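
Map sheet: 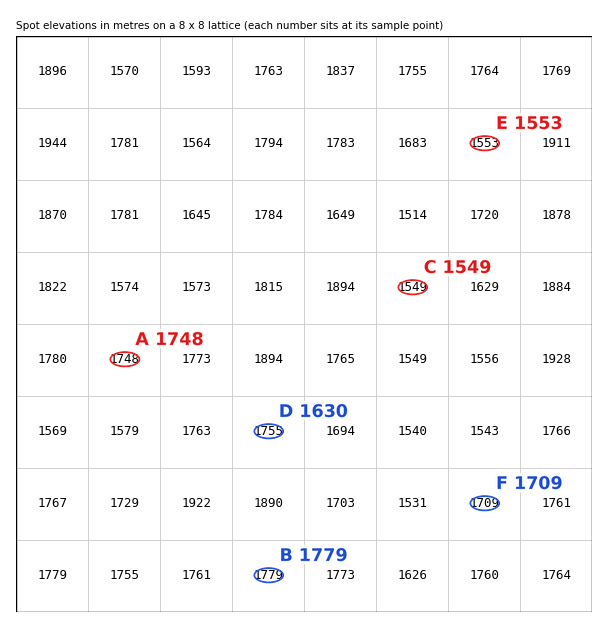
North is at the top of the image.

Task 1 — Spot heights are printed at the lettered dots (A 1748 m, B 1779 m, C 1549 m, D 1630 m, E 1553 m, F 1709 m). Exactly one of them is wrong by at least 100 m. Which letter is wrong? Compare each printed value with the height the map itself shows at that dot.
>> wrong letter D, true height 1755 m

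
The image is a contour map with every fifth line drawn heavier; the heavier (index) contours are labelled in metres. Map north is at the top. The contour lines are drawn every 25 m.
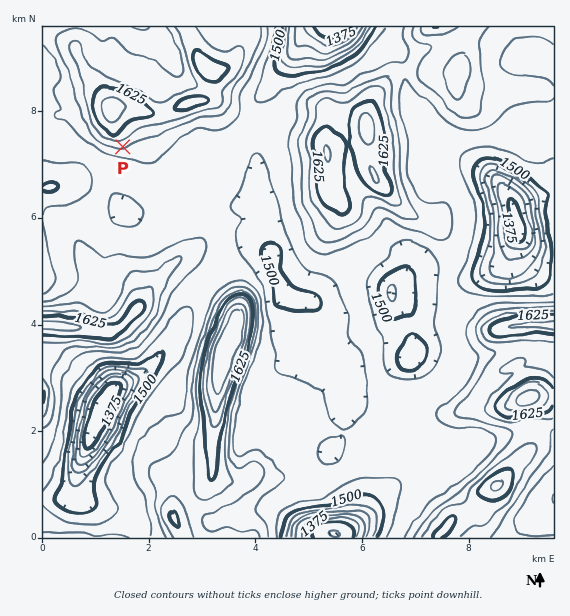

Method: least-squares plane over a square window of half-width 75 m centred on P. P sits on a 9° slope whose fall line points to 164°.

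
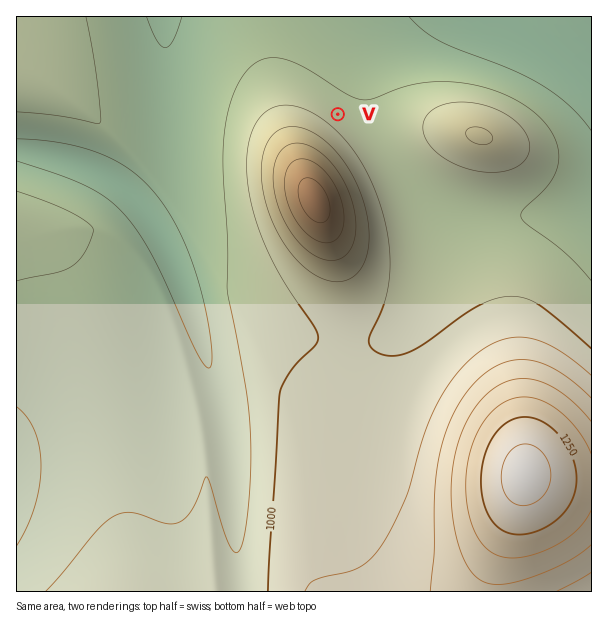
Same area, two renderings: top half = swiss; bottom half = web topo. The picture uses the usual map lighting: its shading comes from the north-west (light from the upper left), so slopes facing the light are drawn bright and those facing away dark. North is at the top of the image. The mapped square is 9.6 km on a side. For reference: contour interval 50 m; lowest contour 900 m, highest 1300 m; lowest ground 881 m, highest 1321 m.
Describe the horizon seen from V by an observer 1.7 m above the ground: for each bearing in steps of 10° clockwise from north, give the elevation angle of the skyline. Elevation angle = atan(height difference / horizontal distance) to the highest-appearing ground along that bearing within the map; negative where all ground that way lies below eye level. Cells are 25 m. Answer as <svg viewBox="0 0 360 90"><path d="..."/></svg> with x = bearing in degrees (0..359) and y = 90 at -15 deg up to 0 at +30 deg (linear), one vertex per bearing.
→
<svg viewBox="0 0 360 90"><path d="M0 64l10 0 10 0 10 0 10 0 10 0 10-1 10-1 10-2 10-3 10-1 10 2 10 2 10 0 10-3 10-3 10 0 10-4 10-6 10-4 10-2 10 0 10 1 10 2 10 3 10 3 10 2 10 3 10 3 10 2 10 2 10 2 10 1 10 0 10 1 10 0"/></svg>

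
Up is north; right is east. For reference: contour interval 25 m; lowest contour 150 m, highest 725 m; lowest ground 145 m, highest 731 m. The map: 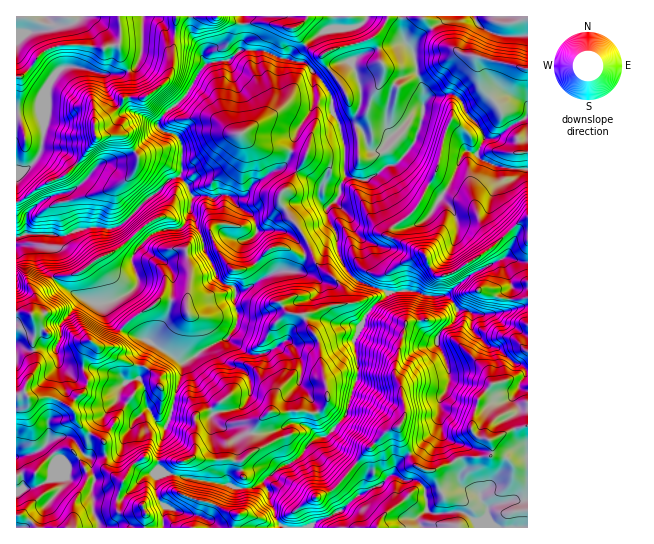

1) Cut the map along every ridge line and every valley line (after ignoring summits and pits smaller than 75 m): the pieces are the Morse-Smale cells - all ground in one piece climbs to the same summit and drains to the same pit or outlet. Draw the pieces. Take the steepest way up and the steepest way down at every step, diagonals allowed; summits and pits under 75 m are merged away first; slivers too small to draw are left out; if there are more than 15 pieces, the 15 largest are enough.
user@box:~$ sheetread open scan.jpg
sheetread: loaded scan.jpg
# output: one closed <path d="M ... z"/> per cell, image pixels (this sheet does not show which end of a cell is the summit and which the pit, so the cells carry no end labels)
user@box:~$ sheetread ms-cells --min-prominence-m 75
<path d="M445 16l-110 0-1 13-9 2-11 6-24 22-8 0-17-8-26 0-10 9-23 4-10 13-8 16-25 22-6 10 5 6 13 4 6 7 2 28-5 7-9 3-11 12-9 5-31 30-9 2-16-2-14 2-14 7-42-1-7 3 1 290 81 0 1-6-6-9-1-15 0-12 3-8-6-20 29-5 5-6 1-9 11-19 11-10 5 2 2 7 8 7 5 2 15-49 2-13 4-5 6 18 19 35 18-2 12-4 5-5 4-8 0-12-6-11-18-7-6-6-6-12 2-3 10-4 20 14 12 2 10-3 14-11 6 0 5 4 19-2 21-10 9-8 17 2-5 11 2 40-10 36-21 22-11 3-7 6-9 12-18 10-17 14 15 42 4 5 245-1 0-357-31-3-15-7-5-5 7-20-8-13-8-7-7-14-4-5-8-3-7 3-9 0-9 5 0-8-8-20 0-11-4-15 10-12 19-12z"/><path d="M334 16l-317 0-1 221 3 0 4-2 42 1 14-7 14-2 16 2 12-4 48-45 9-3 3-3 0-32-6-7-13-4-5-6 6-10 25-22 8-16 10-13 23-4 10-9 26 0 17 8 8 0 24-22 11-6 9-2z"/><path d="M355 325l-12 0-9 8-27 11-13 1-5-4-6 0-14 11-10 3-12-2-20-14-10 4-2 3 6 12 6 6 18 7 6 11 0 12-4 8-5 5-12 4-18 2-26-52-3 4 0 8-8 22-4 22-11 28-1 25 4 3 63 11 9 4 18 0 8-4 20-17 18-10 11-14 8-6 8-1 21-22 10-36-2-40 5-11z"/><path d="M474 16l-28 0-5 7-19 12-9 10-1 5 4 12 0 11 7 14 1 14 9-5 9 0 7-3 8 3 4 5 7 14 8 7 8 13-7 20 5 5 15 7 30 2 1-134-26 1-9-3-11-5-6-6z"/><path d="M149 409l-3 0-11 10-11 19-1 9-5 6-29 5 6 20-3 8 1 27 6 9 0 6 65-1-1-10 2-10-9-13 0-16 7-5-4-3 0-19 6-24-12-9z"/><path d="M169 473l-8 0-5 5 0 16 9 13-2 10 2 11 118-1-8-12 0-5-6-9 0-8-6-12-10 7-18 0-9-4-31-4z"/><path d="M527 16l-52 0 0 3 7 9 11 5 9 3 21 0 5-2z"/>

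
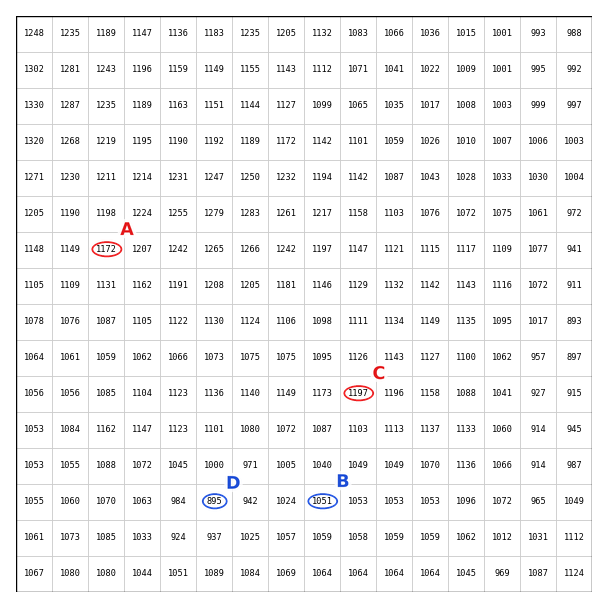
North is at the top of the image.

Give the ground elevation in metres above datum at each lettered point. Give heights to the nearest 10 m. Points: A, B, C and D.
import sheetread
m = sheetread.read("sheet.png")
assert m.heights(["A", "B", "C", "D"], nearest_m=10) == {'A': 1170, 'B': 1050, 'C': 1200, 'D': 900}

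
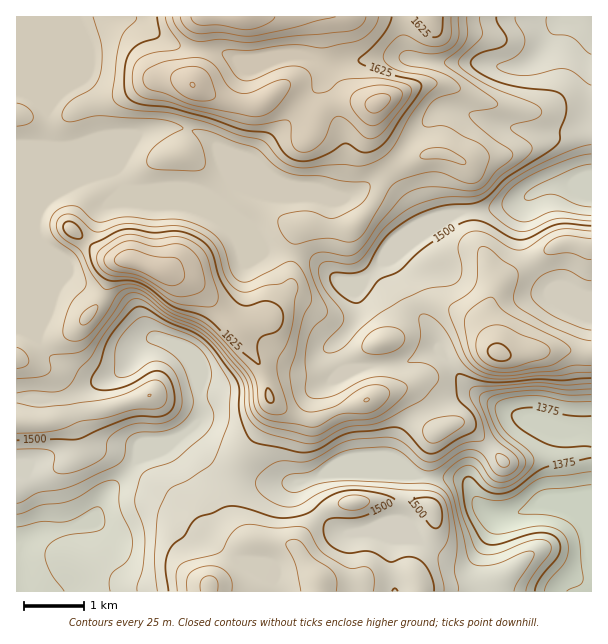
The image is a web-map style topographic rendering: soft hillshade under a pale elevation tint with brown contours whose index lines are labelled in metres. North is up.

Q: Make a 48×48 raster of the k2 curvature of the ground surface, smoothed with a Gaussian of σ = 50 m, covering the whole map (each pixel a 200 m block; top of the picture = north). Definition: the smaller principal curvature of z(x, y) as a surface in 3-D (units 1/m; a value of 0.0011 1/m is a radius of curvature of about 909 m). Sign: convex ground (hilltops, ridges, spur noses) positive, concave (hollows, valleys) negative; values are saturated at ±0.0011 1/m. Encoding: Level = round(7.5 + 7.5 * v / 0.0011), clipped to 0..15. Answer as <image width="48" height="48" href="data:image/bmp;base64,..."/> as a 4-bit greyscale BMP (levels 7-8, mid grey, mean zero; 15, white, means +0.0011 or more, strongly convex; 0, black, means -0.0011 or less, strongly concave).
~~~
<image width="48" height="48" href="data:image/bmp;base64,Qk32BAAAAAAAAHYAAAAoAAAAMAAAADAAAAABAAQAAAAAAIAEAAATCwAAEwsAABAAAAAAAAAAAAAAABEREQAiIiIAMzMzAERERABVVVUAZmZmAHd3dwCIiIgAmZmZAKqqqgC7u7sAzMzMAN3d3QDu7u4A////AGd3d3d3dmeJl2d3Zoh1eGRolmZ4dlRFeGd3d3d2ZneJp2Z3V4p1eWSJhmV3eHdVV2eId4d2Z3ZmVFZlZ2dleGWIVWRWeId1VmeIh4dlaHZVVmd2eHVVZ2VURnU0aImnRWZ3d3ZWZ3d3Z4iHiXVVVWd1Z3ZEVomWRlVVVmVnZ3eIZnh2d2VDNGd0eGVERERER3ZmZWV4d3eId2ZmZmVWdURWmXMjM0RFd5ZndlR4h3eId3ZmVXd6p2Znu2ECMzV3d4Z4d1NXiIh4h2ZlVEVnhmZmZTAWZCNEVXd4h3U1iId3dmZlRCIAAAEQABA4qVNWZXZ3iIdkVnd3d3d2VlJHd3dCVVI43GRoh0RFeIiFdlZ3d4hlZ3UiM0M3mGM1mVRnd1VEVVVUVWVnZ4VFZndlVVVoqGVEVDVnd3iHd2VEQyJFZ1NFZ5llVVRXmIh1M1Z3d4eId3h2aIU1ZkSIdnhleWRFZ5uUJWdmVVVWd3h2eZc1ZTa6dFdmmoZVVVYwEzMzM0RFVUVmi6Y1dSaZdURGmodnZmMAAAEkVWZ3dTIkeZYmUhNnZmVBR3dniGAEZlVXd4d3dmVDRnRGEEV2VmZ2MRNXlxFqqXeHaJdVVmVlRVNxBYd2dkV2VDM0YxWrqHiWaHRWd1RVVUQAN4dmd1VVaah2U0eJl3iHZ1ZXiHVFUwADaIdohlZTSJiHQ1d3h3h3ZndWiYdFQARVZ3Z5lld1RWZlRWh3d3ZURHd0eYhkAHl2ZmaJhWd1VnZmZniHVVVFd3d1d2ZABIl3dkaIZ3ZTV3iHd2d3ZVVnd3d2VSEQJoiIdTV2eYUmdnh3dmZnh2ZnZnd3QUd1WJiIdDRniFEiNGd3ZmZ3h2ZmZ3d3E4qpd3iJgzZVVDJXYkVod2Z4d2Z2aHdgI0iqhnqac1d1VVV5hRdVh2eIdVeHeHckpSWahYqXQndniHd4iDJ2RniYdUaZh3Yp1zNWVVVCJndniIdop2QldFd3ZURohncmY0MiIiEkd2d3eIdmh3djIzEjVVRDM3dSRWZmd3d3dnd2VVVkV4dndTIRJFVUM3d3Vnd3d3d2Z3d3d2ZVRnZndminQjRWZ3d3d2d2ZVRWd3d1IiRnZGd3Znm4VSI1V3d3d3d2d3iHZ3dDV2VndkZ3dnmWeHVEQ3d3d3d1eImXV1NGmpdmd2NYiIiHiHd3ZlVmVnd3VniFMjRGiZhkZ3Q2d3eHdnd3dndndlVEQzMQFHdTZ4hkZ3U0Z3dlREVmd4dniHZlQiATZ4mVRndUeYYyVmVEZniHdnV2iHZmd1aId3eYVXhViplzNEV4d3iHdmd3Z2ZnmFepdmaIdVdmeKqGVnd3d3d3hnd3dmZYqGiqdlRoh2ZmZnh3d4d1VWZ4hnd3d1ZomHiZhkU0ZmdlRDMjMzISI1Z3dnd3d1ZniHZEM0RVRFVUQzIQAAE0VVV3dnd3d1ZmZjAAEjMiI0VmZmVGiYVXiHVnd3d3d2dnZCR3Zoh3dmd3d3VHqoVnh3Znd3d3dndlVFm6d5l3d3eJmHVImHVmVWZ3dw=="/>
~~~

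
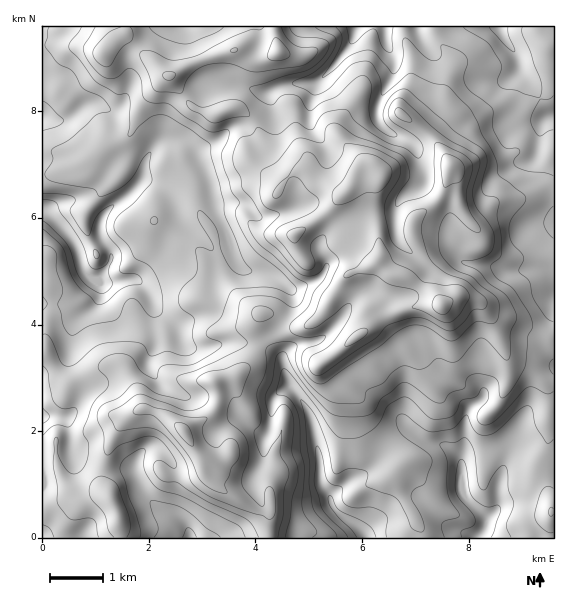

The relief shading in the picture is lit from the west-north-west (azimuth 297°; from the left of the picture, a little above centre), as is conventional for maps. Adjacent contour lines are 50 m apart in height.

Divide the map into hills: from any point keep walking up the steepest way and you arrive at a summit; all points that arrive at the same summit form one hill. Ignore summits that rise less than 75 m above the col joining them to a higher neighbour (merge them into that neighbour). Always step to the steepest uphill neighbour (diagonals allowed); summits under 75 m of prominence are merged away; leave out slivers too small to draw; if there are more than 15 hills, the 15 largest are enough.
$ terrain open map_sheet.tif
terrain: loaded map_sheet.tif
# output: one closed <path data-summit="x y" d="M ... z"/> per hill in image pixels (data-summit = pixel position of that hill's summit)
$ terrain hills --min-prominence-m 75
<path data-summit="441 305" d="M553 26l-196 0-6 17-27 34-9 5-26 1-16 6-4 3-2 17-14 13-8 4-14 3-15 13-19 9-14-10-20-2-13 13-6 17-8-7-16-1-11 10-8 14-12 10-26 7-16 9-5 0 1 327 147-1-3-9-10-11-21-11-11-11-13-25-31-4-24-8-7-7 0-19-5-13 9-8 4-10 0-10-9-23 5-45 23-20 4-10-1-11 12 1 16-4 7 0 10 8 13 25 19 16 2 9 6 9 15 3 36-7 24 1 21 14 6 26 16 20 10 21 6 31 2 28 8 12 4 12 11 11 13 8 10 12 187-1z"/><path data-summit="184 432" d="M135 279l-34 4 0 10-4 10-23 20-5 45 9 23 0 10-4 10-9 8 5 13 1 21 6 5 24 8 31 4 13 25 11 11 21 11 10 11 4 10 174 0 1-2-9-10-13-8-11-11-4-12-8-12-2-28-6-31-10-21-16-20-6-26-21-14-24-1-36 7-15-3-6-9-2-9-19-16-9-20-9-10z"/><path data-summit="279 52" d="M356 26l-199 0-26 25-2 5-2 8 3 21-11 22-10 3-17-7-11 4-10 10-10 4-19-2 0 90 5 2 16-9 26-7 12-10 8-14 11-10 16 1 8 7 6-17 13-13 20 2 14 10 19-9 15-13 14-3 8-4 14-13 2-17 4-3 16-6 26-1 9-5 27-34z"/>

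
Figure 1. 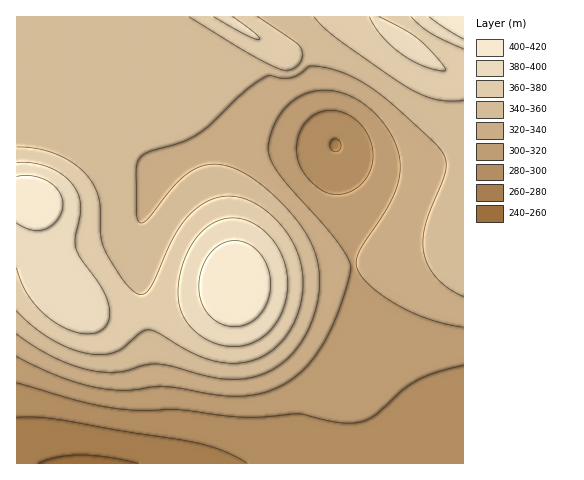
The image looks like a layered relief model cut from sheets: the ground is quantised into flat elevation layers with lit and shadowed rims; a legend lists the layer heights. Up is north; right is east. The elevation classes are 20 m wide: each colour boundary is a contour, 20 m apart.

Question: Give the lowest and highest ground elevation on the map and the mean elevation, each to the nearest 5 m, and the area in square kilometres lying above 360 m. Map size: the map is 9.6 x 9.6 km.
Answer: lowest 255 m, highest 420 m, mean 340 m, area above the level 22.6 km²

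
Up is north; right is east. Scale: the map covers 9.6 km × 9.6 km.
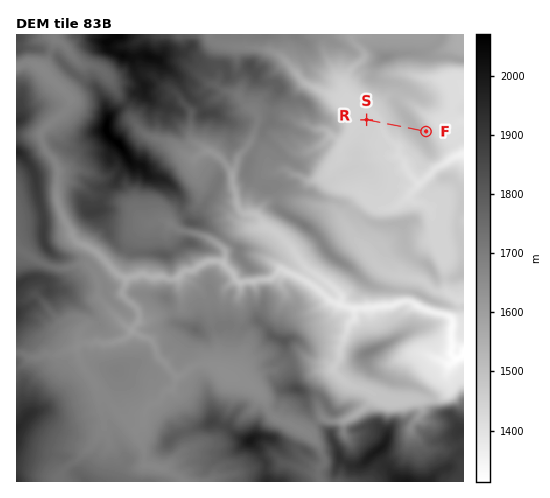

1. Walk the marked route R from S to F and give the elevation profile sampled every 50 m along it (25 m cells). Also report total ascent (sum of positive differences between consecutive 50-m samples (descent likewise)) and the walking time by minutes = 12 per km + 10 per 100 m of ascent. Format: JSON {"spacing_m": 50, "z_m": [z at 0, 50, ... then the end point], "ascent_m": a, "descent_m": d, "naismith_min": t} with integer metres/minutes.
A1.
{"spacing_m": 50, "z_m": [1449, 1449, 1448, 1447, 1444, 1441, 1441, 1446, 1455, 1464, 1471, 1477, 1482, 1486, 1492, 1500, 1509, 1518, 1525, 1531, 1535, 1537, 1536, 1532, 1524, 1512, 1498], "ascent_m": 96, "descent_m": 46, "naismith_min": 25}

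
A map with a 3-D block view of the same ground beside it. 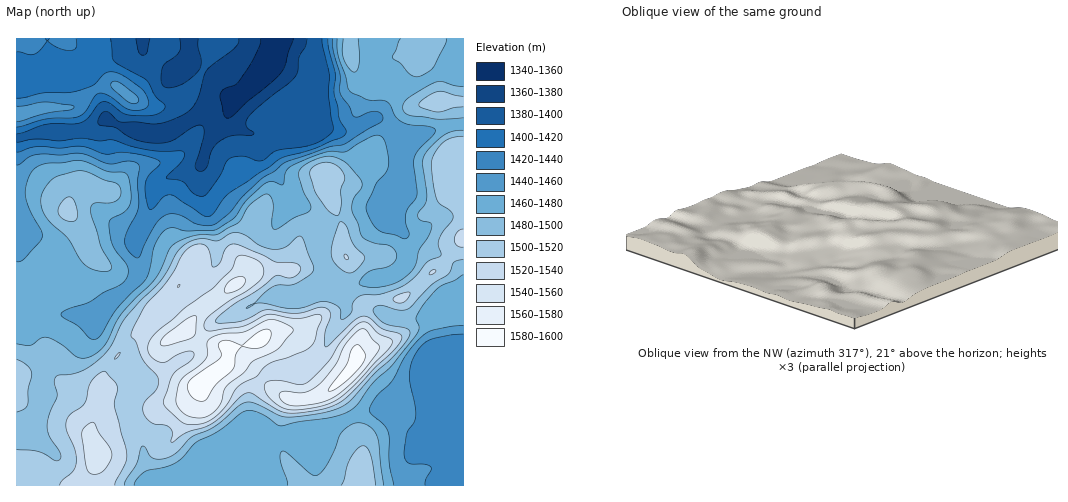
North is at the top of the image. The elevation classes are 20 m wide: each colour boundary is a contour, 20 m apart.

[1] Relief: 1345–1595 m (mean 1470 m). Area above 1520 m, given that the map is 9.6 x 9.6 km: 15.5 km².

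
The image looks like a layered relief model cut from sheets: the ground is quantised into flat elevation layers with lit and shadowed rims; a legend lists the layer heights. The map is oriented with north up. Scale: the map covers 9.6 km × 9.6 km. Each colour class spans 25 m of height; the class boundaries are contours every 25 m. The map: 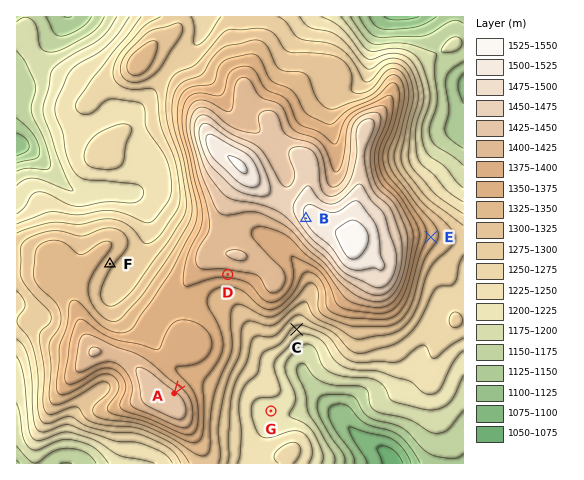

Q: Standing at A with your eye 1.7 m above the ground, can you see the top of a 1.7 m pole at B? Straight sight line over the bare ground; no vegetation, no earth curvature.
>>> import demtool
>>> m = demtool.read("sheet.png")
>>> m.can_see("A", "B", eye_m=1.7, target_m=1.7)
True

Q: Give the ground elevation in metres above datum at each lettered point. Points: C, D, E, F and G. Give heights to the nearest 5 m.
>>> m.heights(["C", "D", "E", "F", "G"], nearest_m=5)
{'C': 1240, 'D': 1385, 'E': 1340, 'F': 1305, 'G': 1210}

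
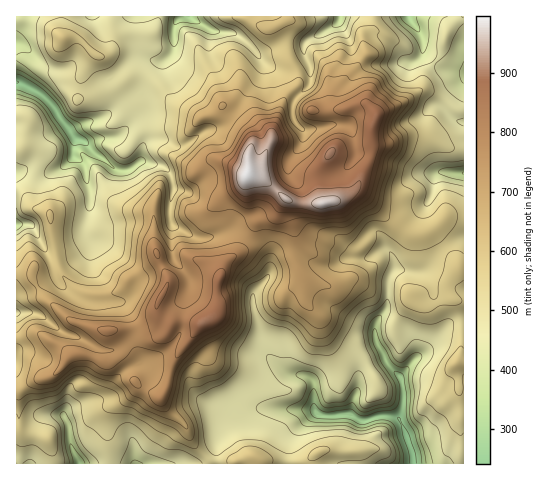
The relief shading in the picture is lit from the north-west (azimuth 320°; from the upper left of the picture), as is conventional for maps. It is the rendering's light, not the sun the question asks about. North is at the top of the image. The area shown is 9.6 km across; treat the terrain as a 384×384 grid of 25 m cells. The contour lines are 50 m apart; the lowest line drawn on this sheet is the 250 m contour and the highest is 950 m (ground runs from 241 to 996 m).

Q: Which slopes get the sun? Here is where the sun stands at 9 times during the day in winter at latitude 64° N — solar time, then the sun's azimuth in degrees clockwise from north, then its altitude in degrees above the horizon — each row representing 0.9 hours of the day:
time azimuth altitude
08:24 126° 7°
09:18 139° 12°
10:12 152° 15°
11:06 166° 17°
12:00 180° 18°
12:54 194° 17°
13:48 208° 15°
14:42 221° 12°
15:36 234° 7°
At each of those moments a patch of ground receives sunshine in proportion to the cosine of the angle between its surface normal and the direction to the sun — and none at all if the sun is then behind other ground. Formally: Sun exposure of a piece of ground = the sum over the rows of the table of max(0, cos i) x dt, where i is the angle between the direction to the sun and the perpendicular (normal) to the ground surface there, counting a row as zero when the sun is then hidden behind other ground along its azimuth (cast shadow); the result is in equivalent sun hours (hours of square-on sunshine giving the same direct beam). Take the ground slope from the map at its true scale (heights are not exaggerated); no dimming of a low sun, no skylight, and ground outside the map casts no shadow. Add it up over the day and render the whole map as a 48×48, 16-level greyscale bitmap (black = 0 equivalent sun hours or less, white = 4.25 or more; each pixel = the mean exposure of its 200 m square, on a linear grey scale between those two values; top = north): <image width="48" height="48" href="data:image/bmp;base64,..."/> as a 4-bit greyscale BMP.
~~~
<image width="48" height="48" href="data:image/bmp;base64,Qk32BAAAAAAAAHYAAAAoAAAAMAAAADAAAAABAAQAAAAAAIAEAAATCwAAEwsAABAAAAAAAAAAAAAAABEREQAiIiIAMzMzAERERABVVVUAZmZmAHd3dwCIiIgAmZmZAKqqqgC7u7sAzMzMAN3d3QDu7u4A////AJmZhoyYiJuqqap2VYhmZWiaqrq9t3iImaqqdZuYiJmqzdpDIiESMyNXdmeHVWqHh6qYdomId4mqrNhVQgAjRDERMyIzRGmHiIZDVniIiKqru5ZmVERFVSEAAAAUVIiIiGVCJoiZm8zN2UVmZmZlRCAAAAAAJauZiIiIh4eJrd7/pDVmZmZlQzETIUl3hYqqh7vN3Jd2e+zMp1VmZnd4q7ie/qv/tWeYiK7/7My6qstlmXmZd3d3iJmZqoaJdXVneGrv/Ym9y5ZUeazMqHd2VEaHeah1RYZWdkVGz/3/1jVleqrNyod2VmqoeJhSNlZWmFUzW//KqnZmfLiamHZmicyph4cyi1NEeHVnZplUaJiIeuqId2ZniJu6h3ZEq5ZUNIiZcxFZh4rMls65mYd3eJzcl3VJqKp1RHmEEEm7qXiJpo7/3Kd4iavLqHZZh4iHZTMQO9lkRWeHiHrv/aiKvMu7qYh3eJqpdRAFtzEAACaHVlRpuoet/tuYmYmVasy6l4i8UQAAASV3VDI1d2ac3Khmq7zYe6iJqqqUERJEVUNHhVRFV3VomYeKu83JiHdnd5hSE1QzaGQ0h1VnVoZEWHeIiKuHdmZnZplkVSECRnVFZlZnmbpSR3dlVod3UyNWeWZ2ZDM0MjeGE3hkasuGZ2VDIjR4VWZmeEREVEQzIUenJIdUWsupl2eHQhJHiZh2ZjIUZURENGeGRTIRJHq6h4h3iIhViZiHVCEmdUVVVmZDIQABIkeamYd4iXeZqZmYZBFIdVZ2ZmQzEBV2VWmrqod3rKd6qHeIhzOIdmVmZlVUJaqZh4m9yqvv/su7hlRYiN63Z2VXeIdmSJiIiJeJvO///97ZZlM1Z4ZDRmVXZVVXRUR4i+y679zO7v/IdmQ0RWMRJFVWQyI2QhRmne7sgyISR82oZnhDM0MiIzNVQyIjNalmi83IECMhE2mZdEQyEUVTEkRjABIRKLp2iIiFIkVVRFealjMgAIZ3QBMxEiEASGd4hVZmQzV4dDaZmIiYmah4gxQCq4V5lDR2Q1VnYyJpl0SJqqq83Yh3dUJrlomGMRIhA0VJpRE1dmeLyoiZmGZkMyWFRGhkV1IRMyI3liIRI1d2Z3d2Zmd1I4zLp2d3dpdERCAjQhIhAleHI1VlVHdjJrhWd3ZmZmmoYyEQMmqXd3aKhURURWQyTP7IZ3ZmdlNXVCEAI2upu5ZYzJZFeBATi5mZh2ZnZDE1VCEAExEkJHYiOKl3ZAAnyGZ3d2Z3QyNCEzEQFBATEREhADiWQxOdl3dmZ3d1RUQxE0IiIyA0QhAjAANVVd/ZdniHZmZUVVVTNEMzRCFENCACEBI0VtlnmHiqhlVERFZUVTM1diJSMTMjMhFHd2V7ypmYd2Z3RGZGZCNnZSUxMjiYdmJHh0eZmqczRmd2RWUzMiaXZTMBETM1d2RHh4h3eHQ0Vnd2RVIQAFvKh4MAAENGdDNFiId1ISI1VVVmUxAVi9uIqrphAkRkIRRVaGVTMzM0VDNGcQKtzJVEZ2Z2FDNDMiZURg=="/>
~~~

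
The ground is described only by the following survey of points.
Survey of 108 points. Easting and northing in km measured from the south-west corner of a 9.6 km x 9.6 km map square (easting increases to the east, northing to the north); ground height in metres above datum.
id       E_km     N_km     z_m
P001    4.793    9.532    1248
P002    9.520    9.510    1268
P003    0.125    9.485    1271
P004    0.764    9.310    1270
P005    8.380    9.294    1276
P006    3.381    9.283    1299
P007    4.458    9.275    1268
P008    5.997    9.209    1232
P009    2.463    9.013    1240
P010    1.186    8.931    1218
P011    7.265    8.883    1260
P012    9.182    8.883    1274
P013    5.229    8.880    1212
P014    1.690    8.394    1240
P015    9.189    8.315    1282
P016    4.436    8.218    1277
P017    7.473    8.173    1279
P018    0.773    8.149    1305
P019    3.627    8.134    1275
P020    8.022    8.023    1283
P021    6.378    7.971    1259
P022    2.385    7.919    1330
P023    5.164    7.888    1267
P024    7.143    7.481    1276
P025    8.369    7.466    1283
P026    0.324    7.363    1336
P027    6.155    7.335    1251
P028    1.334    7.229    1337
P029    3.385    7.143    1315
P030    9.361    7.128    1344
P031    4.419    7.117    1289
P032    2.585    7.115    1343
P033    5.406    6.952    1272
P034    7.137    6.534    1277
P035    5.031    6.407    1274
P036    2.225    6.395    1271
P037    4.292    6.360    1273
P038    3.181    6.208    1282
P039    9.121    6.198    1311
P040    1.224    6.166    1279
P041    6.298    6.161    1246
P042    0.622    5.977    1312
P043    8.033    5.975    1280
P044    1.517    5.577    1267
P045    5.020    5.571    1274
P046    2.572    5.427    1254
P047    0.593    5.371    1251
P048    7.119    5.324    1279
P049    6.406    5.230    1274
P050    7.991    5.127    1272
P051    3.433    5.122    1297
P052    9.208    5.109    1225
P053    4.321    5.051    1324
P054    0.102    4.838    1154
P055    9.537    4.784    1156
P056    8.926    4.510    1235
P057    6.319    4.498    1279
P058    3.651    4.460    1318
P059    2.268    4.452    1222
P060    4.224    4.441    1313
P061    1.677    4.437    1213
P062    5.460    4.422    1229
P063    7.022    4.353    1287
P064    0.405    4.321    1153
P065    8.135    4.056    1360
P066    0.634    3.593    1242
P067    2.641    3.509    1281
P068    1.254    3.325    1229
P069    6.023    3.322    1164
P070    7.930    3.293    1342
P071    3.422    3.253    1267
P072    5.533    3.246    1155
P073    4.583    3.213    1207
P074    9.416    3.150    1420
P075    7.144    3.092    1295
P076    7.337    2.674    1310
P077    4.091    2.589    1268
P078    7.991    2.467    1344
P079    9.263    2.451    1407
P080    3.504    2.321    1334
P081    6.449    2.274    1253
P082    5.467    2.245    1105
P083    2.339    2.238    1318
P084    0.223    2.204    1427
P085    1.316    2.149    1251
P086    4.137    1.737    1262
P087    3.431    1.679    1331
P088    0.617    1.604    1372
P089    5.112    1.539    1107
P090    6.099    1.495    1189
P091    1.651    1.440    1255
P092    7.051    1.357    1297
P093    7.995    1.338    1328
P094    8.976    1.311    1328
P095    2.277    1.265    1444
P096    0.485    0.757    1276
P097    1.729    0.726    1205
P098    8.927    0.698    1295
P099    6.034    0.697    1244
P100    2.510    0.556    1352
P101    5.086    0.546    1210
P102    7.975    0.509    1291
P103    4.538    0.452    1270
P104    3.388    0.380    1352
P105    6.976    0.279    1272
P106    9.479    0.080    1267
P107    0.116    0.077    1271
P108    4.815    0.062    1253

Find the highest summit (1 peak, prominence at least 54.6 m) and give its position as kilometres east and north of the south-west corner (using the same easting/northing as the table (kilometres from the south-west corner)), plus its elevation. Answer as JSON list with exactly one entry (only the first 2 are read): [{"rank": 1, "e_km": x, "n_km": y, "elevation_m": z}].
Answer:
[{"rank": 1, "e_km": 2.44, "n_km": 1.19, "elevation_m": 1447}]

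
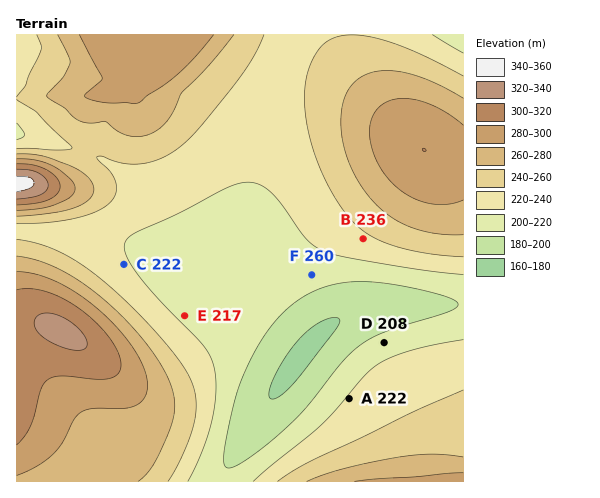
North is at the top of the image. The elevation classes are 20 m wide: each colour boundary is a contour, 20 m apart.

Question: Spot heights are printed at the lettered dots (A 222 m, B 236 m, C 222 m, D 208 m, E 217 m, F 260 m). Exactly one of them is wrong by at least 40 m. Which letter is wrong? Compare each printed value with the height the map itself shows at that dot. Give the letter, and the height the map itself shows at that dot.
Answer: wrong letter F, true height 210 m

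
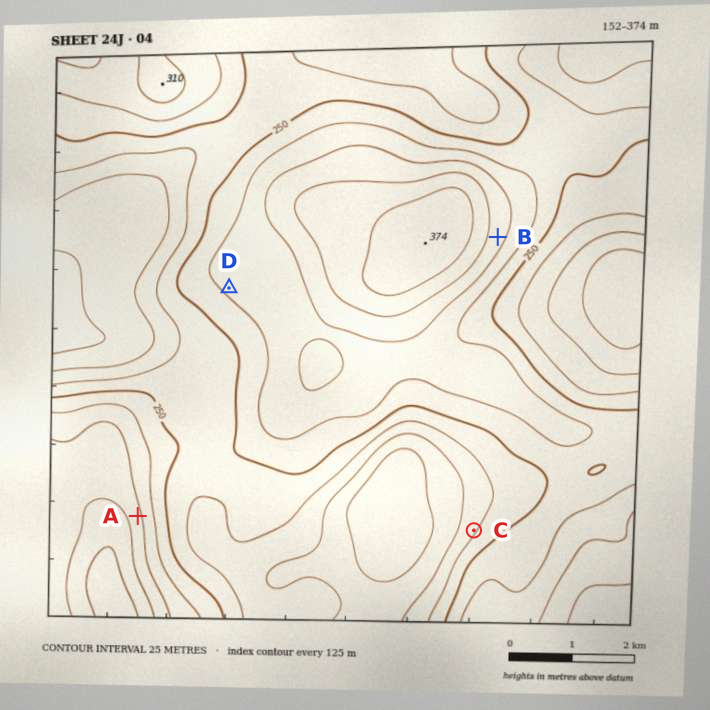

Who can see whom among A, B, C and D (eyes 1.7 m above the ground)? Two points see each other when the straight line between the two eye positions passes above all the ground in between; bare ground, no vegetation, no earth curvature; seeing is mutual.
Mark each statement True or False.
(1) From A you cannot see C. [False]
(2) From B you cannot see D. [True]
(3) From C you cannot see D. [True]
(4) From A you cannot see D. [False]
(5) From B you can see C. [False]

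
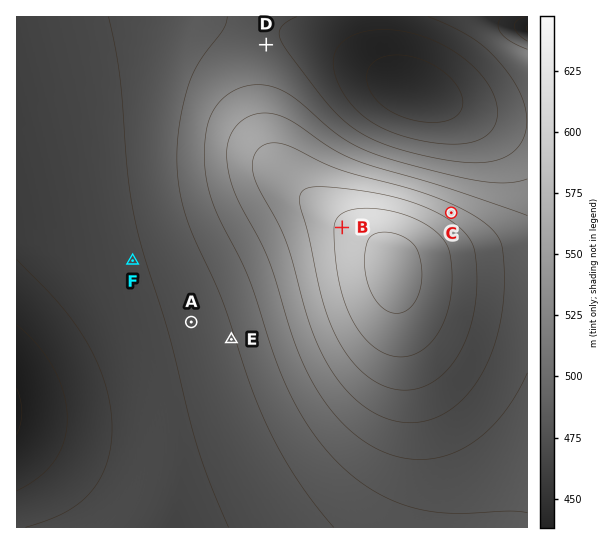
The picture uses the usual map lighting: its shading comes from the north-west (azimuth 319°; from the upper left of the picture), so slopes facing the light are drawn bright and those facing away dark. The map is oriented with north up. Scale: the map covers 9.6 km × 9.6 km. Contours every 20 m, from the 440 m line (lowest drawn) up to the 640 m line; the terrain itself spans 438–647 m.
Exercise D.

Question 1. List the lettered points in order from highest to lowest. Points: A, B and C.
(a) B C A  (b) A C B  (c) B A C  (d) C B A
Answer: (a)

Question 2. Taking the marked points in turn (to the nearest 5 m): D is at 525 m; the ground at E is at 520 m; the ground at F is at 495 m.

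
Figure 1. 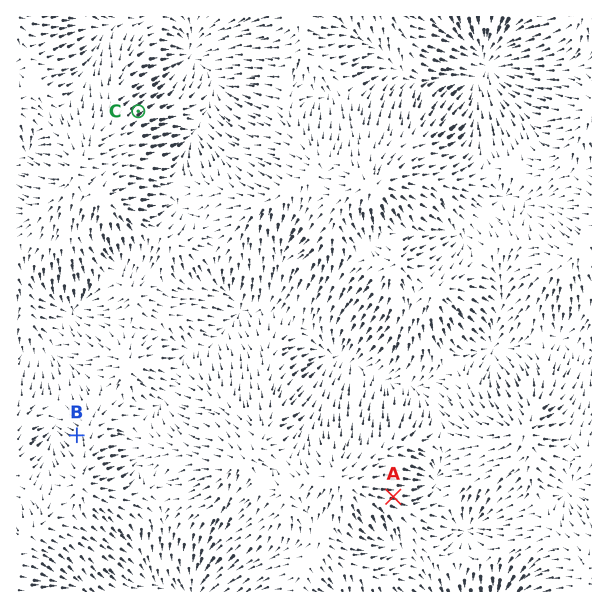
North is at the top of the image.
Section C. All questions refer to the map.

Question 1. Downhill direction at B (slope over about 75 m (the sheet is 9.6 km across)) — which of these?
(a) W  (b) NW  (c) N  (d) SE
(b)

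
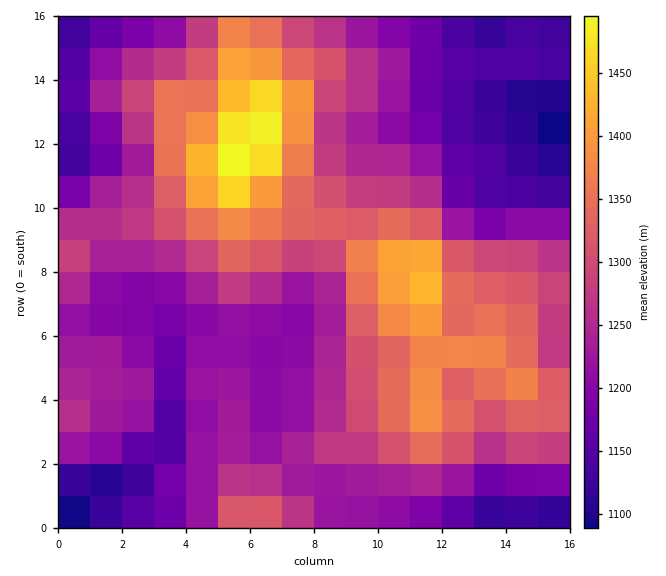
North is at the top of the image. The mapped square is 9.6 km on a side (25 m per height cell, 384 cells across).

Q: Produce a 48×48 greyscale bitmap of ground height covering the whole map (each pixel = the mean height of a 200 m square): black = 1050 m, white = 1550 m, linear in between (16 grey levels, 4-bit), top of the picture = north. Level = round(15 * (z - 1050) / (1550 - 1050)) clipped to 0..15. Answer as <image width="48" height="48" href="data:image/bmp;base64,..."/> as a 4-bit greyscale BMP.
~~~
<image width="48" height="48" href="data:image/bmp;base64,Qk32BAAAAAAAAHYAAAAoAAAAMAAAADAAAAABAAQAAAAAAIAEAAATCwAAEwsAABAAAAAAAAAAAAAAABEREQAiIiIAMzMzAERERABVVVUAZmZmAHd3dwCIiIgAmZmZAKqqqgC7u7sAzMzMAN3d3QDu7u4A////ABIiIzMzREVomIiIdlVVVVVERDMiIiIiIhEiIzMzREVniIiIdlVVVVVVREMyIiIiIhERIjM0REVniIh3ZVVVVVVVVEQzIjMzMhERESM0REVWd3d2VVVVVVVVVVRDMzMzMyIiESI0RFVWd3ZmVVVVVmZVZmVERERFREMzMiIjRFVmZmZVVmZVZmZmd3ZURVVmVUREQzIiNFVmZlVVZmZmZnd4iYdlVmZ3ZlVVVUMiNFVmVVVVZnd3d4iImZh2Z3eIdmZlVVQyI0VWVVVVVnd3eImZqpiHd4iIh2ZmVVVDI0VWZVVVVWd3iImaqqmIeIiIh3dmVVVTM0VWZVVVVVZ3eImaqqmIiIiJiHZlVWVTM0VmZVVVVVZneImaqpiIiJmZmGZlVmZUM0VmZVVVVVZneImqqpiIiZmZmGZlVmZUNFVmVVVVVWZniImaqpiImqqpiGZlZmVUNFVVVVVVVWZ3iImaqpmJqqqYh1ZmZmVENFVVVVVVVVZ3iIiZqqqaqqqId1VmZVVENFVVVVVVVVZniIiZqqqqqqmHdlVVVVREREVVVVVVVVZniImZqqqZmph3ZlVVVVRERERVVVVVVVZ3iZmqqpmZmph3ZlVVRERERERVVVVVVVVniZq7upiJmpmHdlVURERERFVVVVVVVVVniaq8upiImZmId2VVRERERVVmZmVVVVVomqq8ypiIiJmId2ZVVEREVVZnd3ZlVVZ4mqq8y5mIiIiId3dlVVVVVVZneHdmZVZ4qqu8y6mIiIh3d4dmVVVVVWZ4iIh3ZmeJqru8y5mIiIh3dodmZmZmZmeImYiHd3eJqru8upiHd3d3dndmZmZ3d4iZmZiIiIiJmqu7uYd2Znd3ZndmZmd3iImaqZmZiIiImaqqqXZVVVZmZWZmZmd3iJmqqqmZmIiIiJmZh2VEREVVVFZmZmd3iJmqqqqZmYiIeIiIdlQzMzREREVmZnd3iJq7u7qZmIiHd3d3dkMzMzMzMzRVZmZ3iavM3LqZmIh3d3d3ZUMzMzMzIjNEVVZnmrzd3cupmId3d2d3ZUMzMyIiIiMzRFVnm8zd7ty6mYd2ZmZmZUMzMyIiIiIzRFVnm7vN7u3LqYdmZmZmVEMzMyIiISIzRFZomqq83u3LqHZmVVVVVDMzMyIiISIzRVZ4mqq83u3LqHZlVVVVRDMzIiIiESMzRWd4mqq83u3cqXZmZVVEQzMyIiIiESM0RWeJmpq83d3cuXdmZlVEQzMiIiIhESM0VmeJqpmrzd3cuYd2ZlVEQzMyIiERETNFZneJmZmbzN3MuYd3ZmVEQzMzIiERIjNFZ3eJmYiavMy7qYd3dmVUMzMzIiIiIjNFZ3eIiIiavMuqmZh3dmVUQzMzMyIiIiNEVWZnd3iau7qZiYh3ZmVUQzMzMzMzMiMzRFVVZniau7qYiIh3ZmVUQzMzMzMzMyMzRERVVniaq6mYd3d2ZVVERDMzIjMzMiIzRERFVWeJqqmId3ZlVVRERDMiIiMzIiIzNERERFZ5mZmId2ZVVEREQzMiIiIiIg=="/>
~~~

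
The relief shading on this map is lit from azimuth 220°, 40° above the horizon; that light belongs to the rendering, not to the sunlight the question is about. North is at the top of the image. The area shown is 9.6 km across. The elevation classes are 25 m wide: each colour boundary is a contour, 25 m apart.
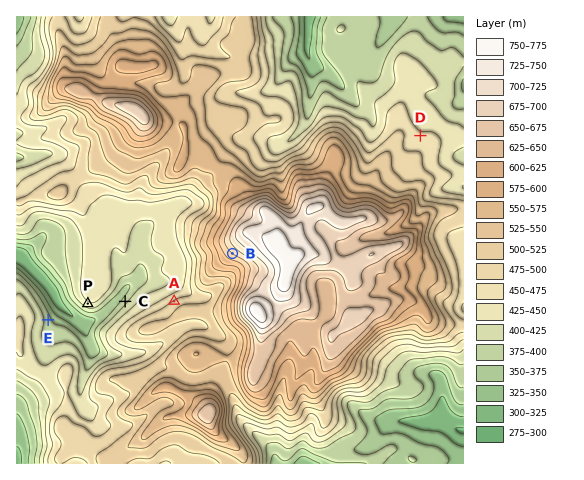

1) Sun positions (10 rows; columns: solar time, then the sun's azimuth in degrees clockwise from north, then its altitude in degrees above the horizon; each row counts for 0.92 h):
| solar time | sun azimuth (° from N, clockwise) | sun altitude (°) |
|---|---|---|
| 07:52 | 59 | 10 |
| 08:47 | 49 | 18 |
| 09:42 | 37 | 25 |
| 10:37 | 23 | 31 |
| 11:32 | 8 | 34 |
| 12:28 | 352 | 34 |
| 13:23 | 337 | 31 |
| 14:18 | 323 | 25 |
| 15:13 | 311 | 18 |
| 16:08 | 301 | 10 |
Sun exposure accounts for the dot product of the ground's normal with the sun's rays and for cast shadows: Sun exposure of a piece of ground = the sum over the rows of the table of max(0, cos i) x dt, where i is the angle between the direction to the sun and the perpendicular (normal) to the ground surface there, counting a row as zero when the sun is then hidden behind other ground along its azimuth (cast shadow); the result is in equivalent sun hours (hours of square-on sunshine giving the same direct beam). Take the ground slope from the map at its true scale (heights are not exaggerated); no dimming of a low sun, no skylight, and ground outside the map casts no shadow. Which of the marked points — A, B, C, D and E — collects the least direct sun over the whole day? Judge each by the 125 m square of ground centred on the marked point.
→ B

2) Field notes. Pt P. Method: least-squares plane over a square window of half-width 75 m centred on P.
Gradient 10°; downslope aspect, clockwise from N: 207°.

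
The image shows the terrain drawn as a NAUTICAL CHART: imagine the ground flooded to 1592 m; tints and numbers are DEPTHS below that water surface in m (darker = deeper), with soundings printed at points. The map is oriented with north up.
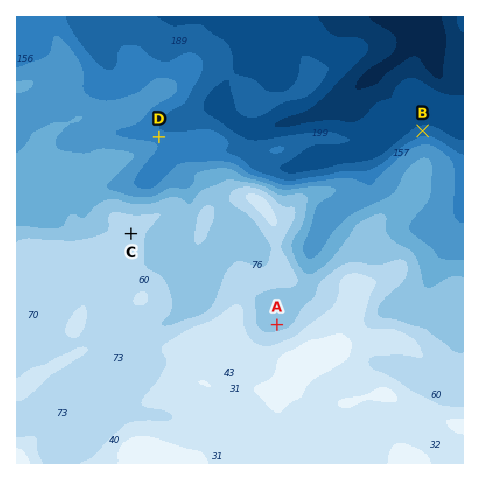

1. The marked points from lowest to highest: B D A C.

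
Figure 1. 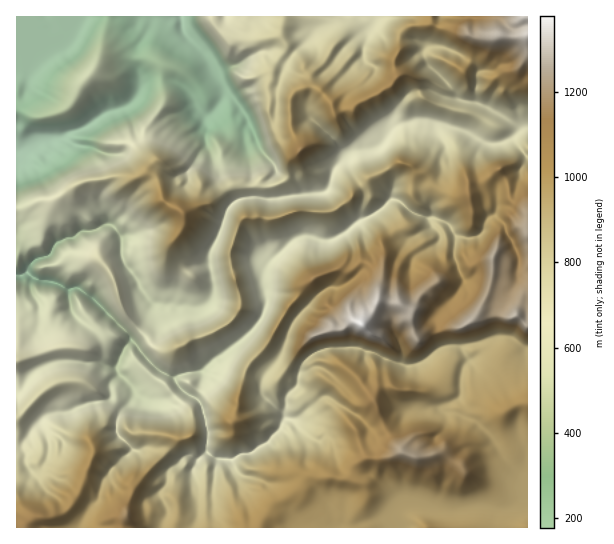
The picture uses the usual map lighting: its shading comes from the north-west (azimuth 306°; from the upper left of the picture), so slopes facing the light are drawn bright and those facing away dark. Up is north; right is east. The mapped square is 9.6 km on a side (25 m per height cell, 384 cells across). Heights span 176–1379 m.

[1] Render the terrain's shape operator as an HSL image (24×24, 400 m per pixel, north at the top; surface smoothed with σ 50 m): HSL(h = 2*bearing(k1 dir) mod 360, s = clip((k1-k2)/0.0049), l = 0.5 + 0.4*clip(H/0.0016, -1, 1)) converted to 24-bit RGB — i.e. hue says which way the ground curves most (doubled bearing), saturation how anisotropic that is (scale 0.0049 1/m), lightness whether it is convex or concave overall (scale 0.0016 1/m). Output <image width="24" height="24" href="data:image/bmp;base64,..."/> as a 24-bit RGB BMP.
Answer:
<image width="24" height="24" href="data:image/bmp;base64,Qk32BgAAAAAAADYAAAAoAAAAGAAAABgAAAABABgAAAAAAMAGAAATCwAAEwsAAAAAAAAAAAAAwIzKxGzYtkCUOHGFvHyrsdt/W0+WraRwXH2XZlOGh7GJqXyGfmhydn5veoB3iXBwgY1lcn1+ZpKGpnVokmdzjHN2c4d2cJSKjKdriT9q2YehLoWKTZ+H4I9rJmVtsseeY0yfUVyZb2ayoXyKo3SVnIKLcmdccWpZpbCEYG13dWxdeWlPi29OWYBJbJF9d31+i2NJSotlm1aW3beVFnBl2KrN3E2wT6wwNVa9RcTQmSWr0WrJfp20h3yujpXBqHDHnmJNcFFDfmRQbKp7dKC4nc/RYl2Ad3h9VlqaXaygUD5k6NitT4bPLSwI22Mtv14YAVAKfRIBHXABE1sZtYBzlmWfk1RuhFN3gI3Qv53bt8/fiYbVf8LDoV18cl6Cd4WKOqU8VHOhSYvF7uvaRQV20+P4r8PqvbPup2n/0Fnj7undM6awJ41WdEZMglVkjMiEjziLSspgwGmiS0bAol1qlVJylmpaZn5h3n64L2YwN1QlV3kcyKwgaHMyS0EmW3QupwCLmtHP8uvDjEaoSyFmbJJaXI2HvZIryaptbJZJSFEqZmQxfnhKkmaTkpWzmW+0PZNh4qjbiHy/suTZOWqicz1kcaqYCUXuFOnRO3Jr+OPTQyRgQsRYkT+wTbeIUaurmNibmGnVhonZln/ATm+VjJyCfIJyc4hvR8daN2smk5IqhWQlMhddlsyshQAoorMWH1kTM3Fh65yAMVKJ6lVxCFlDrn7ctOTdXKW7YzsVNTIKhI9Oo2qghn5fioV8dIV3q2uVp37GnZ7Wp6DXcILFMQBChODw8df02IjmIGQgCzgg/M/hBzZL/8zUH0MBLyoEUyoEVf/b8LLmE49rUU4VPWscbYVUgTorl4p4ZpJlUJxXnMRdlwNlVP+YTnNbQ3c1TDen/c77qeUwBjkz/2SCKMGj8tL5uZT01vXwZSB1meOFRyeg0rz07tb1KBS+jObxbHayyKvXCDTxlgAZ87xKP7PBeE9QenVZYHFBFyYp+/XQBRI57pGGAGIZI7sixoGfyW+QanrH1pPjUUCWL2dMx2RnVX2Yq2ZaZiMBSzQAdywAQx+S1vrRQBdSsmBXTYZOmdW1IhVN5PvQIxRCS4Oi9dbsAoXoGHEWnaxMvtRhLCxl5rvOLk29XE4yz7mCUY2NAPxJLLj/t6Xbo6nZVd9eYCp5znmsjsddMnUsJBy63Ow2NjlbOZVybrlfklS73KjtVVrK2N51MT6Qc7NUpBO0c4jQ5N6wYC6fp4G3EeXfCmcAoNEtwSGihII+UGKR9dbYcJ10Aygw/KWVUlYwLGohUmAgLTYPHHEVvDGj4Yl+Qpg9O36soxcdIFsL6seZoxiOX2OItYKNpXi2Lcs6TS4Wgk5gVW46vO2W0qLHASQy+tHv0dX66M/8jI732ND6IYUkBTUFvn9Y6T8rVxwTZihqxeqYDlVgx9abemvWx6ji25LAbkxduEagOpKIx/PbSc293miw3I30AHILak8KKToJQEYMLjUR+9DgaFvjBC8q56F7SGS6bmu92tmFNVSAdNWISFo3N2E0gIbL07bzk5vr38DwpOJ2JIZfYOR7Pix5k4XXsZvp/xa4TsNKJoGKOcV07KztuDTlbN1xZLHBR2Cvu33n3arxI6yQYn5jYoNkOmw5YUkicWMTM6Mx6tvJxYjKK1GCvlFEQV5ALwgep3/b9tXjM7udGj8gPV0qQMmd3ZS/lVmMRatORX87b5E13Redjlc+XmYtNmoeIL2qnbfYt3/OublSi4pfUjlrq5xSilNuSBpii+GHktZegABOne1HMmxCPXBPkJROb1pLhnQ0ZDksb71dLH4scYvKw6vi4bXSMW9LJEkYJFAk5p+Pc5haaD1XWIpjVhhLoOGOvuVAVyZLjt3I5qHzxUm0G0cnmVk3NMtLfMPcOdWabC4ceXM7W4hycVR6w5SavoKpf7KtM2xzcLxCoj9PZaidZj57lSB5k+KDNIPJqnPWfNy2Vkujv3Xh+tHqD61sM9moYhEiDt0SooDRtHKua31sUoV4aoui37vFhYSiZUSDdbN9g5q4dnOeRhNKDfwszNChLmF2zdKIpTdCTZ4+cy514+aCepTrdgx1s+PusBTEba42yniLf4B/cn90PmFOua9vqHqHWGiSjqeCfGtkXyhGwjltlMjYObRAdb9hNXw4vWlsSMKAMmKX5bGBoCA1QnoaRBEMy75XfKnCY72NgICAfn2DdH1+RoRSr5FsZ3xwgYRmZkSCqiq/uezPj3N/Y2qEu5+BYnCFV5+FomlkTmtkNItD80KSdaXkVanrftlMvkuDul2Y"/>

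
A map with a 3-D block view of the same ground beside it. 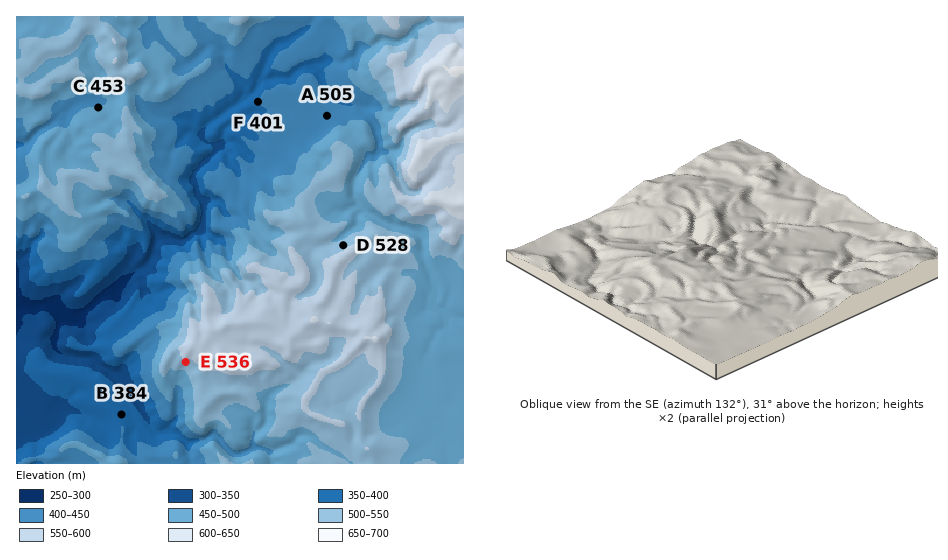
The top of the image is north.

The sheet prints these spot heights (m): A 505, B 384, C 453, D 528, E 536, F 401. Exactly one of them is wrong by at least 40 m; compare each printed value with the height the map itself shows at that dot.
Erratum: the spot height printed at A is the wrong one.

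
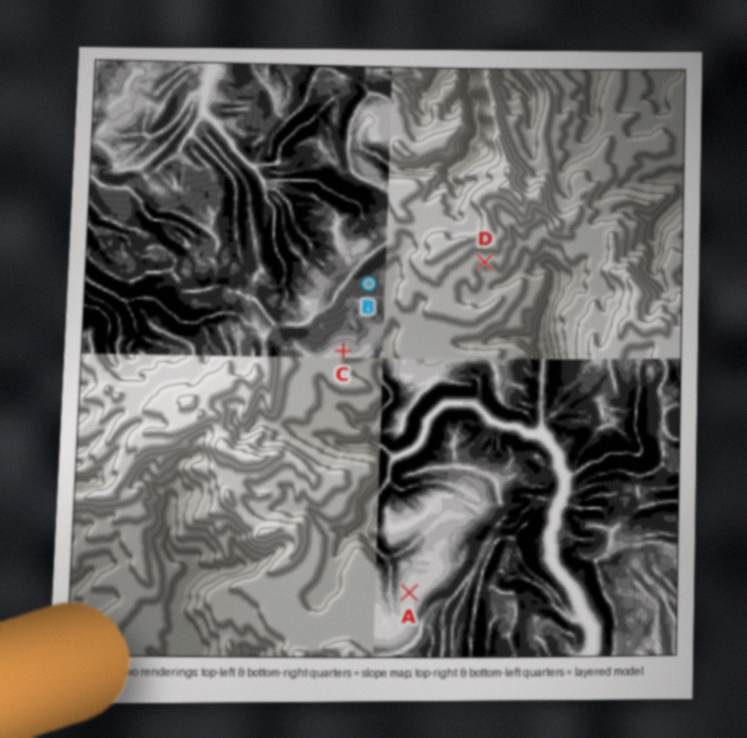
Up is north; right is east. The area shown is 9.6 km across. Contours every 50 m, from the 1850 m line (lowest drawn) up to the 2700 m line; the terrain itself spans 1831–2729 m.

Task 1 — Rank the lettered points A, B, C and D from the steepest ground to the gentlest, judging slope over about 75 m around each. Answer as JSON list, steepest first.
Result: ["B", "D", "C", "A"]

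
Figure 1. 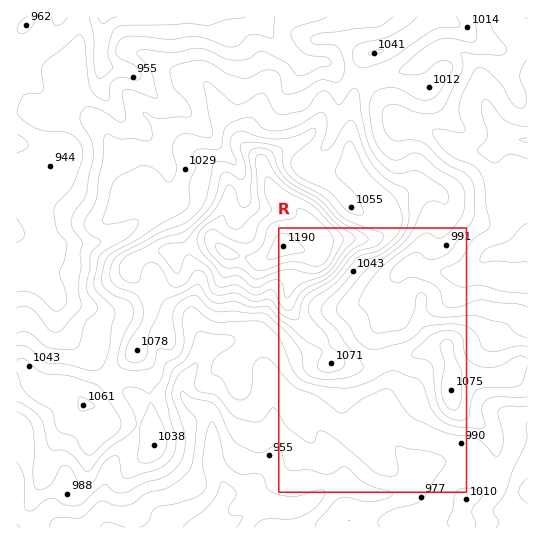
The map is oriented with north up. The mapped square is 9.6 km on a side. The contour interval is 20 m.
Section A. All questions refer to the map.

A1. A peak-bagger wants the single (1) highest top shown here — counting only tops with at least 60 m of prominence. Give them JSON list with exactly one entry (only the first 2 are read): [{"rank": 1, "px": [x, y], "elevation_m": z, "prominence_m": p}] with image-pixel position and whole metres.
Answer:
[{"rank": 1, "px": [283, 247], "elevation_m": 1190, "prominence_m": 284}]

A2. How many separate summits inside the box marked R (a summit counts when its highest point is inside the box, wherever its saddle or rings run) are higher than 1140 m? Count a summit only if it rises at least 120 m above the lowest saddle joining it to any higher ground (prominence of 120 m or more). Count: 1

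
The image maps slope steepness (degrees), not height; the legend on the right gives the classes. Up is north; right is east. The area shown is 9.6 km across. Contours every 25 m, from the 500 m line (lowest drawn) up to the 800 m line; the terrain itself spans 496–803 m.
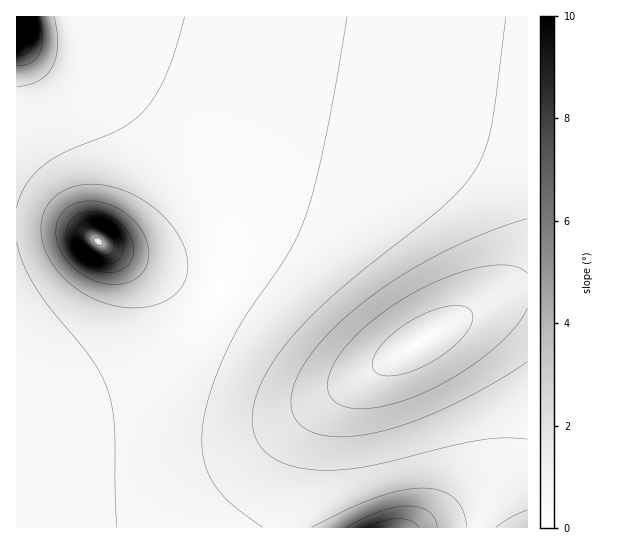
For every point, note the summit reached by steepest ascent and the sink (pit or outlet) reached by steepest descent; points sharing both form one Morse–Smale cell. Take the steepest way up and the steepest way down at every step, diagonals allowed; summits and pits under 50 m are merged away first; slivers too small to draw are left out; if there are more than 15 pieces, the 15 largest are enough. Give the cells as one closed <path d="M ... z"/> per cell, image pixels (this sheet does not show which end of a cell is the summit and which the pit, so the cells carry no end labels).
<path d="M527 16l-511 1 0 18 11 10 18 10 30 8 26 12 41 28 33 30 30 41 14 28 8 32 0 28-10 32-18 29-26 26-31 22-37 17-36 11-39 6-12 0-2 2 1 121 274 0 16-82 14-32 22-23 11-8 80-48 11 5 22 27 20 35 8 23 0 46-15 56 48 0z"/><path d="M17 36l0 371 32-4 36-8 33-12 43-24 22-19 20-22 14-24 10-32 0-28-11-39-15-28-26-34-26-25-35-25-32-18-44-13z"/><path d="M435 335l-10 4-71 44-11 8-22 23-14 32-14 68 0 14 187-1 15-56 0-46-8-23-18-31-20-26z"/>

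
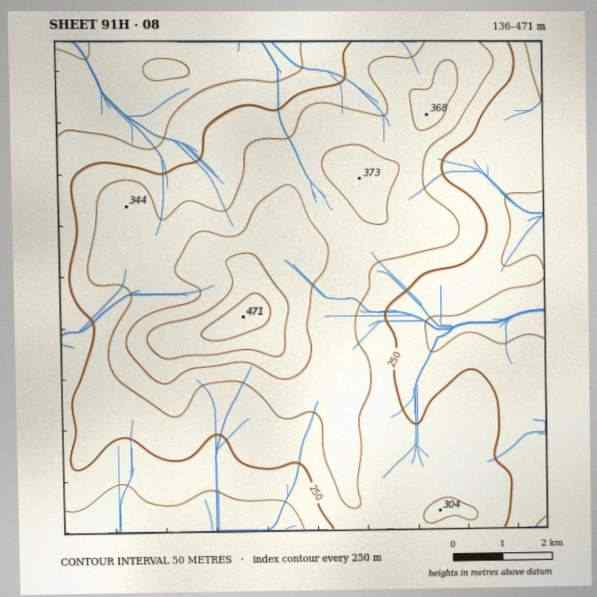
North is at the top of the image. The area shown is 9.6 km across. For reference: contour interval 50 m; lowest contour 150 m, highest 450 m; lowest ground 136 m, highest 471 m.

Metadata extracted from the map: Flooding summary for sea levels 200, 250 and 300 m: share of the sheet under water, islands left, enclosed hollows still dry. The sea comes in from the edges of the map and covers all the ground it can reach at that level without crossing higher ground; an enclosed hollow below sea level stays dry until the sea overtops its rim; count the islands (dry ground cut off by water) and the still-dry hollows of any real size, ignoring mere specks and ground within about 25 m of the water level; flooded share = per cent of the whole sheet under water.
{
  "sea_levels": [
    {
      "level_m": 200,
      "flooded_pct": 13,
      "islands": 0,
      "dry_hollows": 0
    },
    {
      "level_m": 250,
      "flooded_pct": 38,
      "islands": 0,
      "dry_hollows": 0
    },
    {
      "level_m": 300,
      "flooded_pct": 65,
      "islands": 0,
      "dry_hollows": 0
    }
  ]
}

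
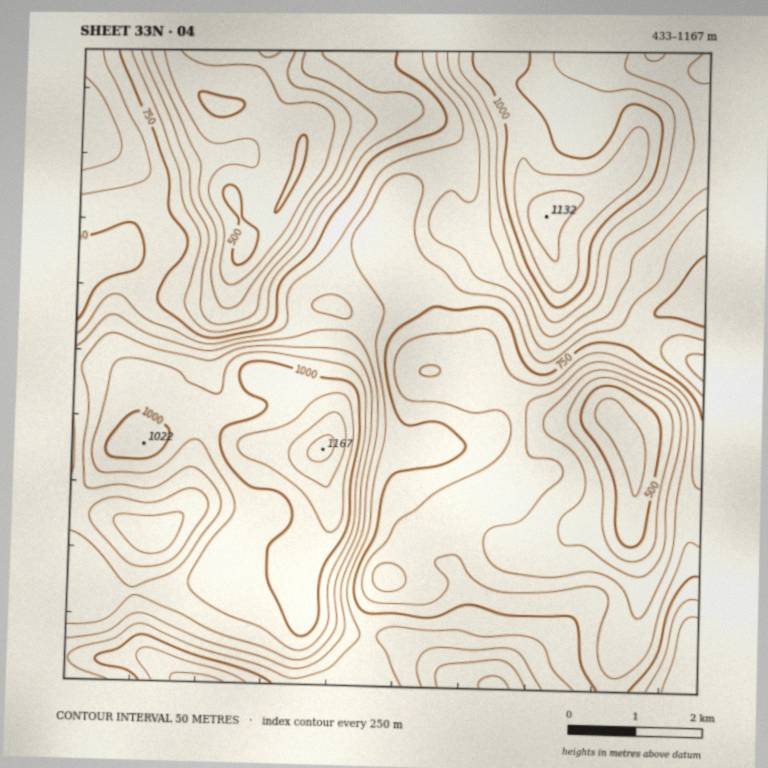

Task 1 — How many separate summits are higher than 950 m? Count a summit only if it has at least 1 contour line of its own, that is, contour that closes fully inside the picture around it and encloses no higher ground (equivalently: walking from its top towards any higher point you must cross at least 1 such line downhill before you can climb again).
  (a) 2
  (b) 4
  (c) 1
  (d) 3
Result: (d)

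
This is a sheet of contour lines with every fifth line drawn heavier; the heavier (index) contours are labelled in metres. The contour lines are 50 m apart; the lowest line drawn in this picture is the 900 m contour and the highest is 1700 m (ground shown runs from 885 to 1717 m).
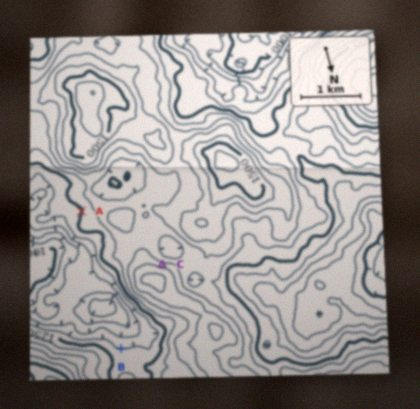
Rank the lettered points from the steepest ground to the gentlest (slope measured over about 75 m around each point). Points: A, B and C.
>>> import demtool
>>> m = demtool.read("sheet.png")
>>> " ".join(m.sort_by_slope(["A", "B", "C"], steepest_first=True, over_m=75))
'C B A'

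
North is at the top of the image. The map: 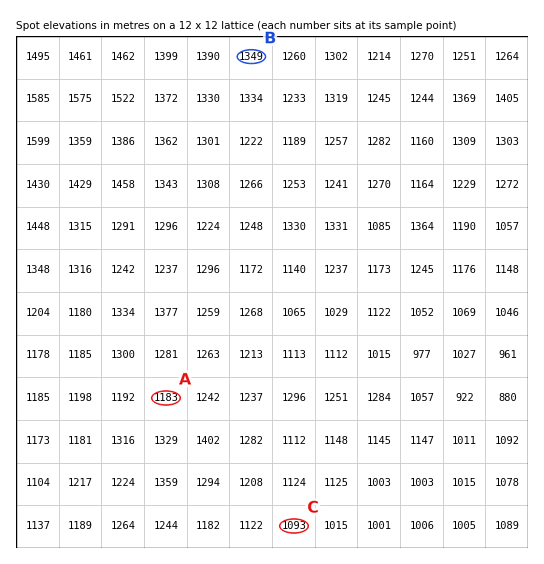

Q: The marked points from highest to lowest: B A C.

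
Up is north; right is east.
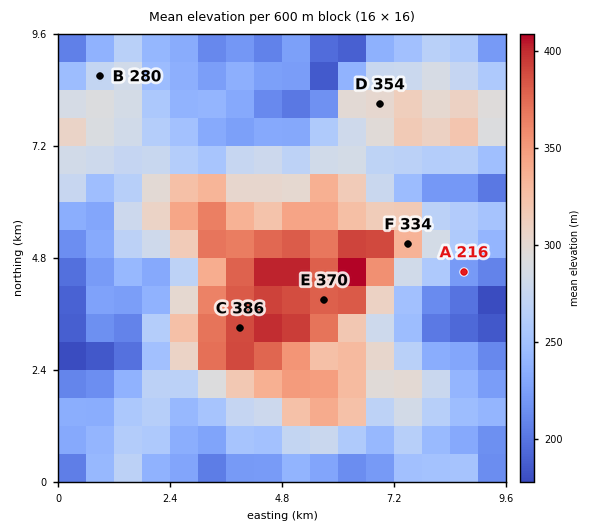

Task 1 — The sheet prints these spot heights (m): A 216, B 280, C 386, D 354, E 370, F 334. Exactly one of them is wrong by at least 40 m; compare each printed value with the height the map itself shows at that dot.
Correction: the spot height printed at D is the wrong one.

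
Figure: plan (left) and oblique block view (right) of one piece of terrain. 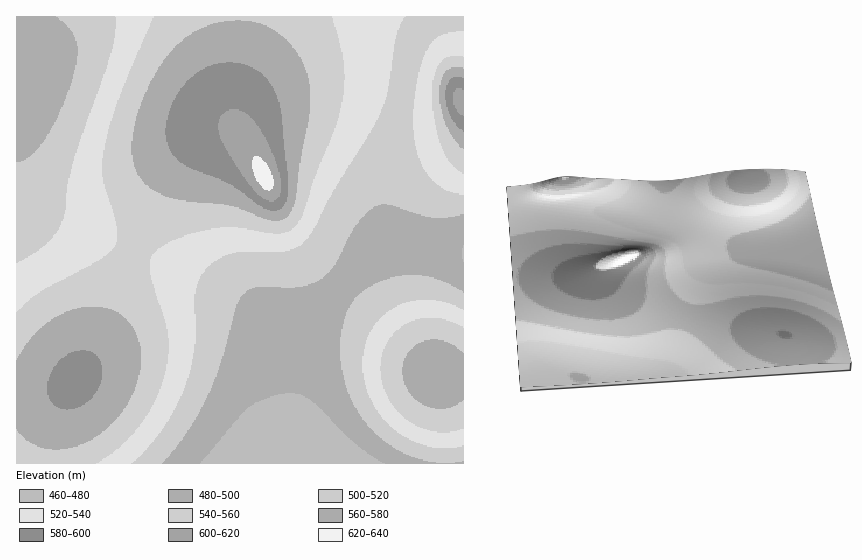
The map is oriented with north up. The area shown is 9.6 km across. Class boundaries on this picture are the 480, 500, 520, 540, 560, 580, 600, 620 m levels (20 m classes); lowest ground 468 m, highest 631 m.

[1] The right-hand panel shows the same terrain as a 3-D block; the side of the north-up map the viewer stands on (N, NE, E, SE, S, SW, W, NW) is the W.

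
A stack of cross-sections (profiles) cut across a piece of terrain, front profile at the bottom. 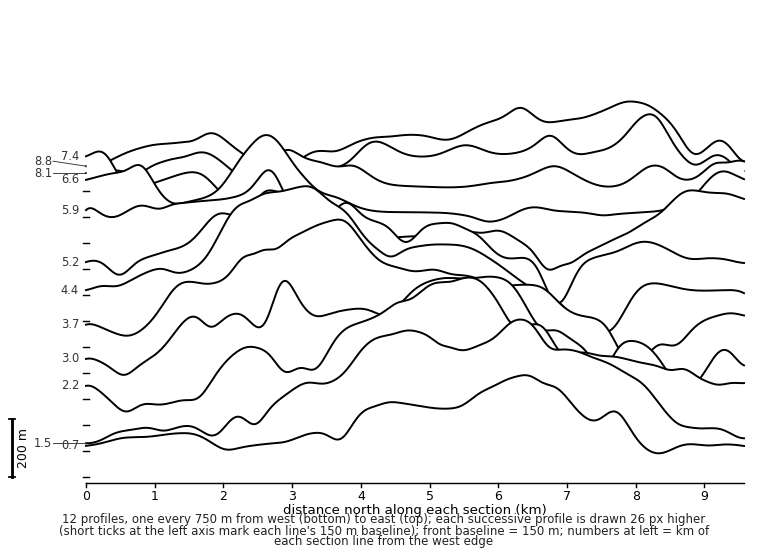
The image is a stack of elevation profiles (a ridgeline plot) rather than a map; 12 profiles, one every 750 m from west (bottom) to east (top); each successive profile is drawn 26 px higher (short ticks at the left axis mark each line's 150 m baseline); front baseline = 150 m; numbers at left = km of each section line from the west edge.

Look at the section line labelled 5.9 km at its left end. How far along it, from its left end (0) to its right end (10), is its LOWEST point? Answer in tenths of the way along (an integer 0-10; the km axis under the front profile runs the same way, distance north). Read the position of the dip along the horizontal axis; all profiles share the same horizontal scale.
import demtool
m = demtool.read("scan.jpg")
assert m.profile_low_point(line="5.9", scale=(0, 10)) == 7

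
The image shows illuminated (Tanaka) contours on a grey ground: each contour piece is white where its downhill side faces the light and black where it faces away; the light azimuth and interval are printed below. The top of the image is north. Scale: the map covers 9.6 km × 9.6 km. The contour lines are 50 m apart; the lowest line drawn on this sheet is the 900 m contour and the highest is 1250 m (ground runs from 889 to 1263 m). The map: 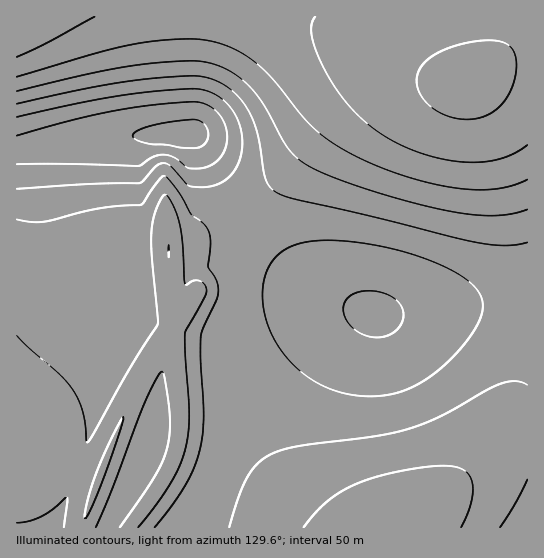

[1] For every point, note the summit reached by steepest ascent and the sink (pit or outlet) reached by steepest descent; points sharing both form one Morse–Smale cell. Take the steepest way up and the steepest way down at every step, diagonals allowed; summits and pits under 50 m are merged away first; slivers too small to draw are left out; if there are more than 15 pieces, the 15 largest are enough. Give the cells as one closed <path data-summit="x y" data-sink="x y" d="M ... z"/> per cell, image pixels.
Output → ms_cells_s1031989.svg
<path data-summit="193 134" data-sink="101 474" d="M193 133l-87 4-90 13 1 378 66-1 16-49 30-76 23-43 21-30-5-88 2-2 20-2 13-4 27-13 14-10z"/><path data-summit="375 314" data-sink="467 83" d="M527 51l-17 4-41 29-18 0-24-4-30 0-30 9-21 15-19 19-42 51-41 37 33 43 26 25 20 13 44 20 24 3 80-11 56-4z"/><path data-summit="375 314" data-sink="390 527" d="M527 300l-56 4-80 11-30-2-11 4-32 23-42 41-33 38-22 31 42 29 62 49 76 0 48-37 49-48 15-8 15-2z"/><path data-summit="193 134" data-sink="467 83" d="M527 16l-336 0 1 117 8 9 35 56 7 10 4 1 39-35 42-51 26-24 17-11 27-8 30 0 24 4 18 0 41-29 18-5z"/><path data-summit="375 314" data-sink="101 474" d="M243 211l-22 14-18 8-13 4-20 2-2 2 5 76 0 12-2 8 2 5 7 63-1 32 28 4 14 8 42-54 55-55 29-21 14-6 11 0-22-8-27-13-20-13-26-25z"/><path data-summit="193 134" data-sink="17 17" d="M190 16l-173 0-1 133 90-12 85-4z"/><path data-summit="150 447" data-sink="101 474" d="M170 335l-14 18-27 49-30 76-16 45 0 5 47 0 30-42 13-25 7-28 0-28-7-63z"/><path data-summit="527 527" data-sink="390 527" d="M527 433l-14 2-15 8-49 48-48 36 126 1z"/><path data-summit="193 134" data-sink="390 527" d="M223 451l-8 10-32 67 141-1-61-48z"/><path data-summit="193 134" data-sink="101 474" d="M185 437l-6 1-6 23-9 18-31 43-2 6 51 0 3-5 14-30 22-43-14-9z"/>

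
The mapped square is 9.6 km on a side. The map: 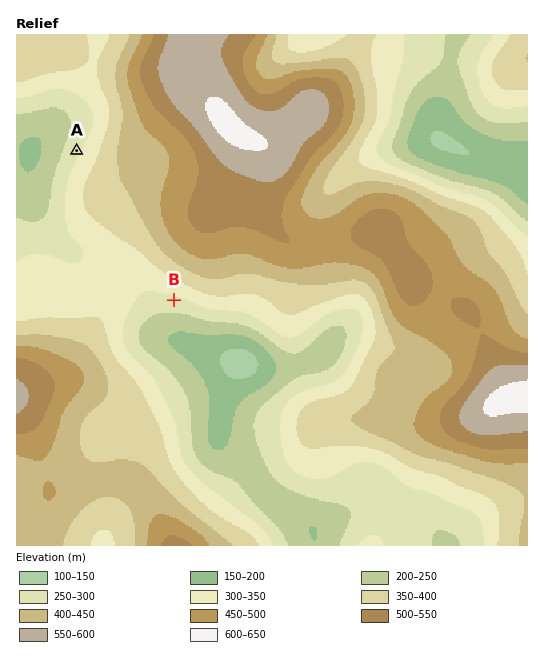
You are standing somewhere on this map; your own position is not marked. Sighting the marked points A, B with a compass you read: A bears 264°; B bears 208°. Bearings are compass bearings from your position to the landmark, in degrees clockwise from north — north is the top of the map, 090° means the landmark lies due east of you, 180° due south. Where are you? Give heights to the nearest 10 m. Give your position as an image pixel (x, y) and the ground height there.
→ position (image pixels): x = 264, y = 131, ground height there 590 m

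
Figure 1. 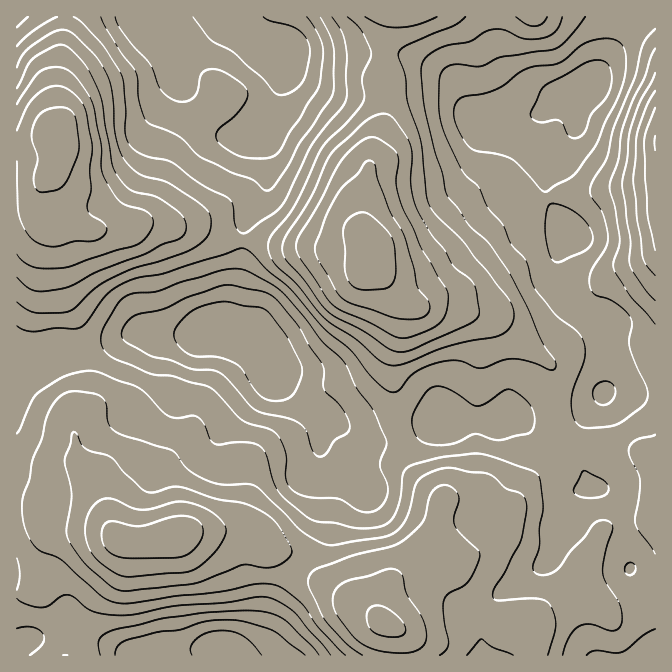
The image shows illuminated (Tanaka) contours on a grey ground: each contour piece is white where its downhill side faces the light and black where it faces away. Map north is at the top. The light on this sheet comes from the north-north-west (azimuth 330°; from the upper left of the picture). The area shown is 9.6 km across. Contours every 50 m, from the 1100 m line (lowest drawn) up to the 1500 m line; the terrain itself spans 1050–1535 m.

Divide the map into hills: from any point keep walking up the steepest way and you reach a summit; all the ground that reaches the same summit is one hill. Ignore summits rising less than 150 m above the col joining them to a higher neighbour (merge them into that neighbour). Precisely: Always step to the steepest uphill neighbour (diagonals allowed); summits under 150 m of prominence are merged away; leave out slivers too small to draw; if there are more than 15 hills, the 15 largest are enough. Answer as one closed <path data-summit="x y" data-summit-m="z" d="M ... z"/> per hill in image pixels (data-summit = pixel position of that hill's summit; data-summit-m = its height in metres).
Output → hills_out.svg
<path data-summit="175 537" data-summit-m="1488" d="M210 331l-15 3-55-3-48 18-35 4-13 8-28-1 1 286 18-8 29-5 13 0 30 10 25 13 35 0 7-3 23-4 18 2 10 5 422 0 5-7 4-1-1-254-45-3-6 2-12 10-17 6-28 2-19 5-20 0-13 7-33 0-15 3-7-3-43 16-19 4-20-4-16-11 14 19 17 40-1 6-14 0-23-12-11-13-3-6 0-30 3-17-2-4-17-8-32-25-2-3 2-23-5-10-10-9-11 0-13 5-9 0z"/><path data-summit="367 267" data-summit-m="1533" d="M600 16l-370 0 1 4 19 19 15 10 16 6 2 25-19 43 4 57-5 13-15 20-4 9-3 46-8 37-5 10-17 17 14 6 9 0 13-5 11 0 13 14 2 5-2 23 4 6 30 22 23 11 22 20 20 9 27-4 43-16 7 3 15-3 33 0 13-7 20 0 19-5 28-2 22-10 9-9 5-18 0-22-3-23-9-3-20-11-10-10-3-6-8-29 0-11 6-15 9-9-15-16-10-19-2-31 7-24 9-9 12-5 4-4 0-33 1-4 10-2 5-6 5-10 5-18-1-29z"/><path data-summit="55 133" data-summit-m="1535" d="M229 16l-213 1 1 342 27 2 13-8 35-4 48-18 55 3 15-3 18-16 5-10 8-37 3-46 4-9 15-20 5-13-4-57 19-43-2-25-24-11z"/><path data-summit="655 142" data-summit-m="1453" d="M655 16l-10 0-31 32-18 30-7 8-10 2-1 4 0 33-4 4-12 5-9 9-7 24 2 31 10 19 15 16-9 9-6 15 0 11 8 29 3 6 10 10 20 11 9 3 3 23 0 22-6 21 22-2 12 3 17-1z"/>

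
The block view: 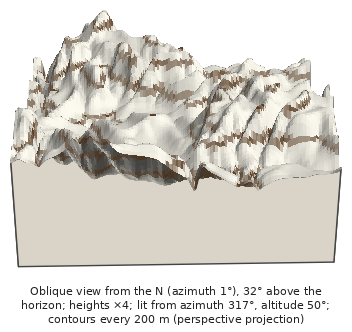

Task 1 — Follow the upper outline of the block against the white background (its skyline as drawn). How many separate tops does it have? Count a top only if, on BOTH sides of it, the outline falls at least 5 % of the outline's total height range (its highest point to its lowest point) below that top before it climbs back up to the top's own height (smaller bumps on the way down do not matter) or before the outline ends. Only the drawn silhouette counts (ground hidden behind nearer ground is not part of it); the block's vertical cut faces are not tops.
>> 5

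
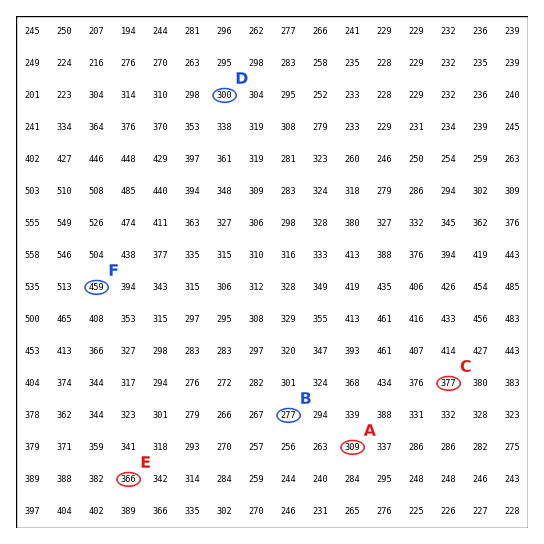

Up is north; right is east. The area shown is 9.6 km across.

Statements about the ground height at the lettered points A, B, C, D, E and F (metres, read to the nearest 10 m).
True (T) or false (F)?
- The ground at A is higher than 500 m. F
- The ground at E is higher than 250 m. T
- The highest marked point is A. F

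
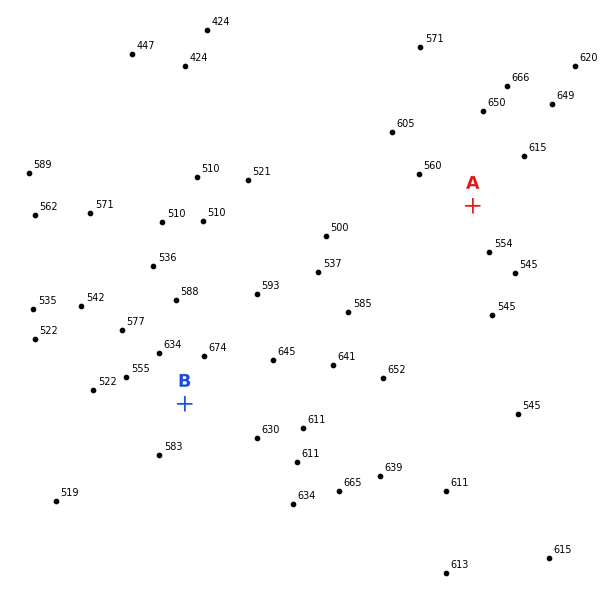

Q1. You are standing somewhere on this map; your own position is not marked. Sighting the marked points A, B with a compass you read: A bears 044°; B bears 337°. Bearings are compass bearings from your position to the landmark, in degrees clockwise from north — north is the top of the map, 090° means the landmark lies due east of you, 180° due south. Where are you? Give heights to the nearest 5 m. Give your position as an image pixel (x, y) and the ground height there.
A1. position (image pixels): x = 214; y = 473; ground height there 620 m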